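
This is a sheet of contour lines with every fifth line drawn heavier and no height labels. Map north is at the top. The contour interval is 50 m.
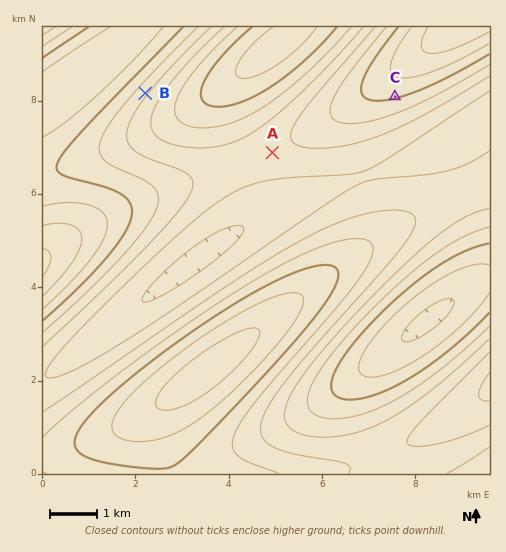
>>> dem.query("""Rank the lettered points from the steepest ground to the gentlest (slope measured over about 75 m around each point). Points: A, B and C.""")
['B', 'C', 'A']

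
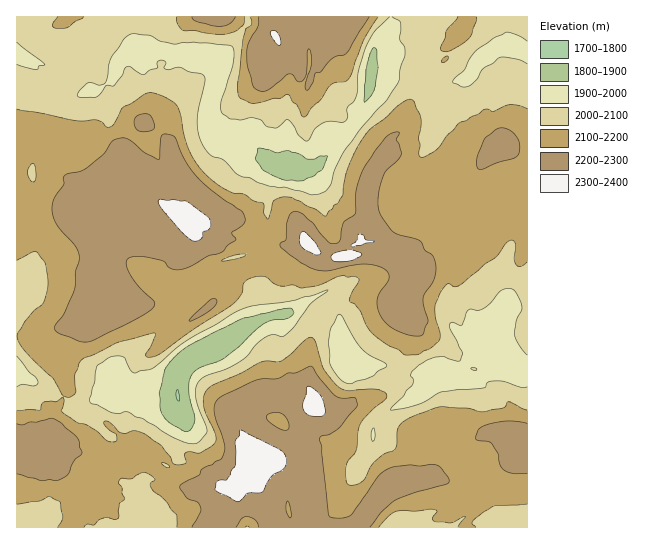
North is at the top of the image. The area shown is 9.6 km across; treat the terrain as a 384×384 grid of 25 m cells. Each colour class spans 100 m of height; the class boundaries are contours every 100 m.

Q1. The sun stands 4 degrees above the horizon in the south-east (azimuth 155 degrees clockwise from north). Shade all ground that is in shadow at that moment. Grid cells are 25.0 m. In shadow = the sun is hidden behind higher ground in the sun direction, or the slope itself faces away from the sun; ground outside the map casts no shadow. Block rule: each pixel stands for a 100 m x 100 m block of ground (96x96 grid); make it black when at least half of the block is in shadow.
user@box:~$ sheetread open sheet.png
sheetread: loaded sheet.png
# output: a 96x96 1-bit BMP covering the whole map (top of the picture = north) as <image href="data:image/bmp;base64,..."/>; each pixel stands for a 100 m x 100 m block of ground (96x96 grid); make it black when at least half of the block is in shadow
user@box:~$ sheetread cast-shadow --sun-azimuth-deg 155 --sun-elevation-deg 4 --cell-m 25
<image width="96" height="96" href="data:image/bmp;base64,Qk2+BAAAAAAAAD4AAAAoAAAAYAAAAGAAAAABAAEAAAAAAIAEAAATCwAAEwsAAAIAAAAAAAAA////AAAAAAABwAAD4AQ8HIAANAABwAAH8AA4P8AAGAAB4AAH8AA4PwAHCAAB4AAE8AAwP4ADgAABwAAB8AAwP8AAAAABwAABwAAQP8AAAAAAAAABAAAAP+AAAAAAACABDoAAP/AAAAAAACBzz4AAP/gAAAAAAMD//4ABD/wDgAAAAMB//+ABD///gADgAAQ//8ABj///AADgAAz//8AAH//+ADPwABif/8BAH//+ADPg4AAf///EH//8ACOAgPB////eD//4AAIAAfz////8D//4AAAAc//////4B//wBgD4///////4A//hh4H////////wA//h5//////////wAf/5///////////gAP////////////8AAD////////////gGDh////7///////AHHx////7/n/////APv///////E/////gP////////A/////////////7+A/////////////78A/////////////z4A/////////////zwAf////////////jgAH+///////8H//jAAAH//////+AB//CAAAH3/////8AB//CAAAHz/////wAB/+DAAADx/////wAB/+bhAABx/////gAB/4bjwAABP///vAAB/w/zwAABn///nEAB/w//4AAB5///CAAD/g//8AAB8f//ABgB/B//+AAR+P//wBgB+B7//AHR/H//4xgAABz//gOB+D/487wAABz//ANg8D/wB/8AAAD/+Abg4B8AB/8AAAD/+AbA4A4AB/4AAAD/+AwAHAAAAHwAAAD/+AgAD8AAAHAAAAB/+AAAA/AAAAAEAAR/+AAAAPwAP4AMAAY/8AAAAAQAP4AMAAYf4AAAAABnfwH4AA4PwAAAAIP/f//wAAQMAAAAAAf+///wAAAYAAAAAA///8fgAAAYAAAAMAf//4/gAAAZAAACeAf//4/AAAALAAAH8Of//5/AAAALAAAf4c///5+AAAAbgAA/x////48AAAAf8AA/z////44AAAA//EB/n////4wAAAA//IB/P////4wAAAA//gB+f////8AAAAA//wB8/////8GAAAA//wB4/////+A4AAA//wDx//////A8AgA//4Hx//////4eBwA//8Px//////gfBwA//+fz//////4fhwA////7//////8fx4gf//////////4f7/wH//////////8f//gP//5///////8f//j////7//////4P//D////z//////8f//H////j///9//+////////v9/P4///f////////Z+Hwf/////7/////x+AAf/////z/////z+AAP/+f//z////+D+gCH/+f//j////+z+wCD/+P//j/////7/wDA/+H//H/////3/gDAf/D////////n/ADgf/D////////H/ADAP/j//7////+P/ADAH/j//7P///8H/ADAH/n+/yH///gD/gAAH/nwfgH///AA/yAAD/n4HgB8/wAAP2AAh/v4AAAA+AAAP+AAwfH8AADg2ACAH8cAYfH/AA="/>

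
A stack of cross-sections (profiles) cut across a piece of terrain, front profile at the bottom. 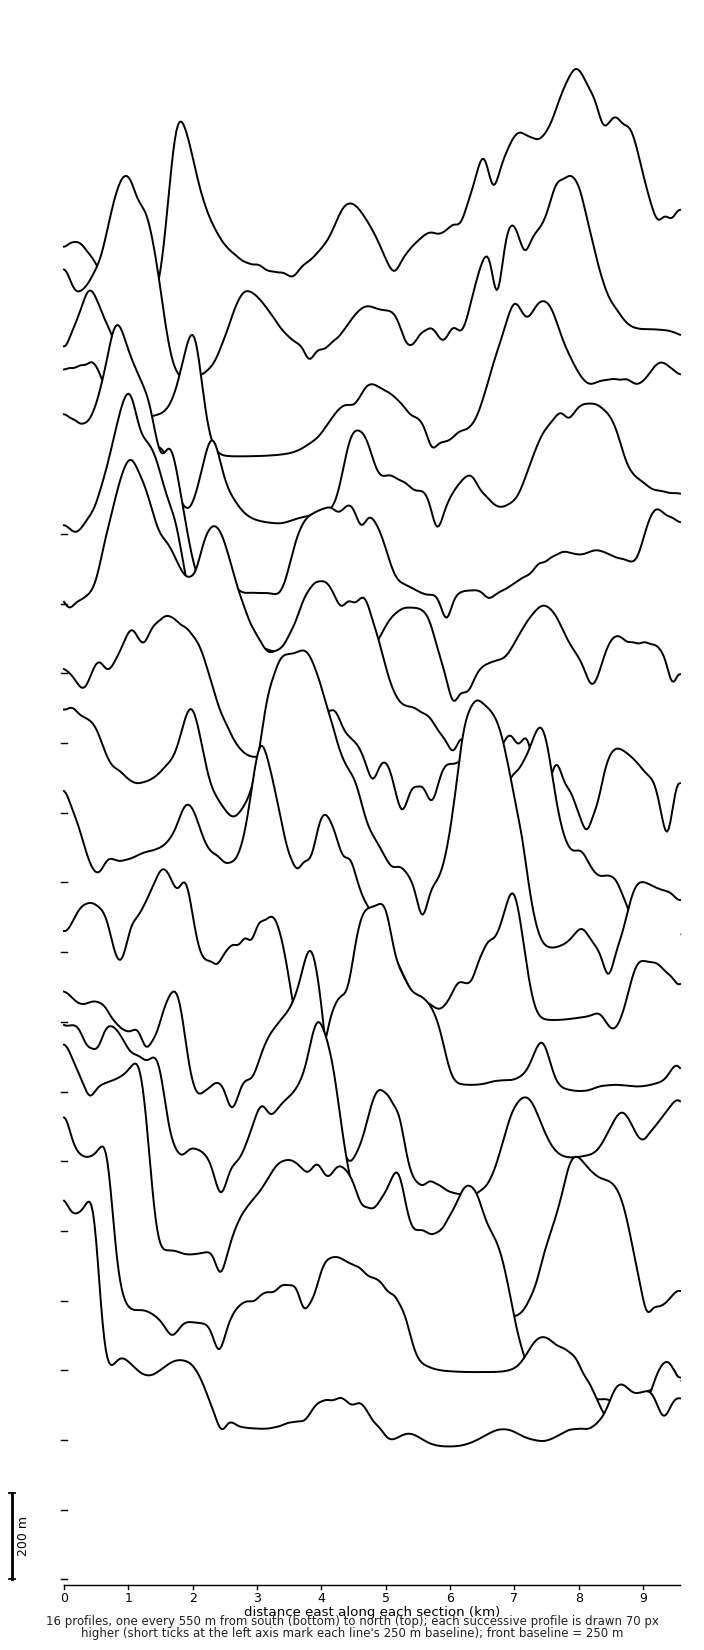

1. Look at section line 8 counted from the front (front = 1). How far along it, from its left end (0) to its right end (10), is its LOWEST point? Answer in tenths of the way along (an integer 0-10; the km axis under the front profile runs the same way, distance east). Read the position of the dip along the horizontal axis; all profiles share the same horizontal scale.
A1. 9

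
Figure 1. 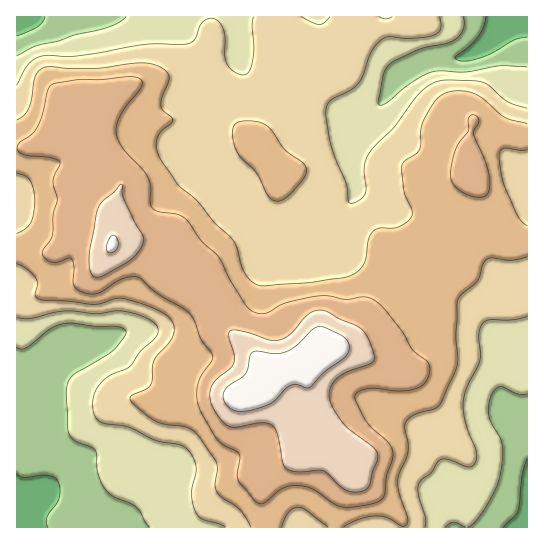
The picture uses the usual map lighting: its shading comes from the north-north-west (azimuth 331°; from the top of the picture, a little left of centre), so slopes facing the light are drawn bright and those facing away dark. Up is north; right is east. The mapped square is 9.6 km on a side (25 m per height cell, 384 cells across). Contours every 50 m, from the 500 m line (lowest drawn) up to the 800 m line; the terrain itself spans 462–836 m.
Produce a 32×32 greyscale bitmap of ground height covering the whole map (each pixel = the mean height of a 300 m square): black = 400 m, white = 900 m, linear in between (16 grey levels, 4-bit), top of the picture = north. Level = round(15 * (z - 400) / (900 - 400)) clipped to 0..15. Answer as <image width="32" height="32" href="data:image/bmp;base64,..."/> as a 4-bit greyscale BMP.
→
<image width="32" height="32" href="data:image/bmp;base64,Qk12AgAAAAAAAHYAAAAoAAAAIAAAACAAAAABAAQAAAAAAAACAAATCwAAEwsAABAAAAAAAAAAAAAAABEREQAiIiIAMzMzAERERABVVVUAZmZmAHd3dwCIiIgAmZmZAKqqqgC7u7sAzMzMAN3d3QDu7u4A////ACMzRERVZmeIh3iHd3ZVVDMjM0RFVWZ3iYiJmZh2VVRDMzNEVVVmeJqZmquodmVVQzMzRVVVZnmaqqu7qHZmZUMzREVVVmeJmau7u7l2ZmVDM0RVVmZnmpq7u7upd3dlRDNFVmZ4iKu6u7uqmHd3ZURERWd3iIm8zMu7qYiId1VEREVnd4iJvNzMy5mZmYdlRUREVmd4iavN3MuqqqmHZVVEREVWeJmazM3dy6qZmGZVVEREVWeJm7u83cuqmYhmVVVERFVniaqqq8y6qZiIZmVmZmZmeJqqmZqqqpmIiHZmeIiYiJmqqZiJmZmZiIh3d3iJqpmaqqmHd3iIiIiIh3eImau6maqYdmZmd4iIiId3iZmsy6qpmHZmZmeIiIiIiIiZrMuqmYd2ZmZniIiIiIh4mau6mZh3Z3ZmZnd4iIiHeJmqupiHdmd3ZmZniIiZh3iaqqqYd3d4iHZmZ4iJqYaImZqph3d3eIh2ZneIial2mZmZmYd3d4iHdmZneImYd5mqmZiHd3eId2ZlZniJmIiJqqmYiHd3d3dmZVZniZmHeaqqmYd3d3d3ZmVVZ4iIZniaqqmHd3Zmd2ZmVFZ3dlVoiIiIh3dmZnd3dlREVVVVVmZmd3d2ZmZ3d3ZlRDMzRDRFVVZmZmZmd2Z3ZmZUMjMzRERVVWZmZ3Zmd2Z3ZUMi"/>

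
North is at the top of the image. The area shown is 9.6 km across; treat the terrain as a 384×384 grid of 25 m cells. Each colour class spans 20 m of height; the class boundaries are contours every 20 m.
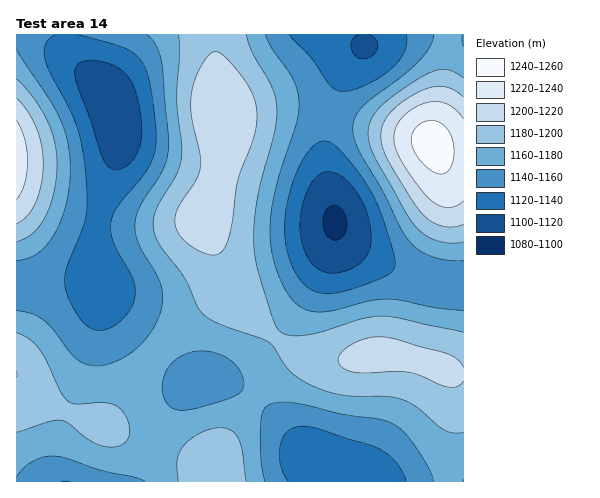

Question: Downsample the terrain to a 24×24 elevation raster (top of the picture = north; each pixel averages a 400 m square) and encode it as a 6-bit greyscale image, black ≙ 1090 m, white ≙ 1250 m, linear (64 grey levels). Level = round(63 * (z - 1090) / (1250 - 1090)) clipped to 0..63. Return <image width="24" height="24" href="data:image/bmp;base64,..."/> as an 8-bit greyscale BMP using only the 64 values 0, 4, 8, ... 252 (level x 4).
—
<image width="24" height="24" href="data:image/bmp;base64,Qk12BgAAAAAAADYEAAAoAAAAGAAAABgAAAABAAgAAAAAAEACAAATCwAAEwsAAAABAAAAAAAAAAAAAAEBAQACAgIAAwMDAAQEBAAFBQUABgYGAAcHBwAICAgACQkJAAoKCgALCwsADAwMAA0NDQAODg4ADw8PABAQEAAREREAEhISABMTEwAUFBQAFRUVABYWFgAXFxcAGBgYABkZGQAaGhoAGxsbABwcHAAdHR0AHh4eAB8fHwAgICAAISEhACIiIgAjIyMAJCQkACUlJQAmJiYAJycnACgoKAApKSkAKioqACsrKwAsLCwALS0tAC4uLgAvLy8AMDAwADExMQAyMjIAMzMzADQ0NAA1NTUANjY2ADc3NwA4ODgAOTk5ADo6OgA7OzsAPDw8AD09PQA+Pj4APz8/AEBAQABBQUEAQkJCAENDQwBEREQARUVFAEZGRgBHR0cASEhIAElJSQBKSkoAS0tLAExMTABNTU0ATk5OAE9PTwBQUFAAUVFRAFJSUgBTU1MAVFRUAFVVVQBWVlYAV1dXAFhYWABZWVkAWlpaAFtbWwBcXFwAXV1dAF5eXgBfX18AYGBgAGFhYQBiYmIAY2NjAGRkZABlZWUAZmZmAGdnZwBoaGgAaWlpAGpqagBra2sAbGxsAG1tbQBubm4Ab29vAHBwcABxcXEAcnJyAHNzcwB0dHQAdXV1AHZ2dgB3d3cAeHh4AHl5eQB6enoAe3t7AHx8fAB9fX0Afn5+AH9/fwCAgIAAgYGBAIKCggCDg4MAhISEAIWFhQCGhoYAh4eHAIiIiACJiYkAioqKAIuLiwCMjIwAjY2NAI6OjgCPj48AkJCQAJGRkQCSkpIAk5OTAJSUlACVlZUAlpaWAJeXlwCYmJgAmZmZAJqamgCbm5sAnJycAJ2dnQCenp4An5+fAKCgoAChoaEAoqKiAKOjowCkpKQApaWlAKampgCnp6cAqKioAKmpqQCqqqoAq6urAKysrACtra0Arq6uAK+vrwCwsLAAsbGxALKysgCzs7MAtLS0ALW1tQC2trYAt7e3ALi4uAC5ubkAurq6ALu7uwC8vLwAvb29AL6+vgC/v78AwMDAAMHBwQDCwsIAw8PDAMTExADFxcUAxsbGAMfHxwDIyMgAycnJAMrKygDLy8sAzMzMAM3NzQDOzs4Az8/PANDQ0ADR0dEA0tLSANPT0wDU1NQA1dXVANbW1gDX19cA2NjYANnZ2QDa2toA29vbANzc3ADd3d0A3t7eAN/f3wDg4OAA4eHhAOLi4gDj4+MA5OTkAOXl5QDm5uYA5+fnAOjo6ADp6ekA6urqAOvr6wDs7OwA7e3tAO7u7gDv7+8A8PDwAPHx8QDy8vIA8/PzAPT09AD19fUA9vb2APf39wD4+PgA+fn5APr6+gD7+/sA/Pz8AP39/QD+/v4A////AGxgXGBocHR8jJyooIhkTDw4ODQ8TGBwdHhwdHyEiISEjJiknIRgSDw8QERMWGx8gIiEhIyUkIiAhIyUkIBkTERIUFhcaHiEjJiQkJCUkIh8dHh8gHhoYFxkbHBweISUmKSYkIyMiIB0aGRocHB0dHiAiIyMkJigqKiYiHx8fHx0aGBgaHR8hJCcpKSkpKiwsKSQfGxocHR0cGhocHyEkJiksLS0tLCwsJSEbFxYYGx0eHh4gIiMkJScpLCwsKikoHxwYFBMUGBsfISMkJSQiICAjJSYmJCIhGhgVEhARFRofIyYoJyMeGhkaHB4eHBsaFxYUEQ8RFRogJCgpJyEaFBERFBYXFxcXGRgVERASFx0jJyopJh8XDwsLDREUFxkaHxsWExIUGiEnKywqJR0UCwYGCQ8WHB8hJyAZFBMWHCQqLi4rJR0TCgQECBAaIygqLSUcFRIVGyMqLi8sJh0TCgUEChQfKjAxMSkfFhERFx8nLC4sJx8VDAcIDhkmMDY2NCogFg8NERkiKi0tKCEYEAwNFSEtNjs5NCsgFQ0JDRUgKS4uKyQbFBETHCczOz07MikeEwoHChQgKjAxLSYeFxUXHys1PD46LiQaEAgGChUhLDIyLicfGRYYHigxODo2KB4VDAcHDBYiLDIxLSYfGhYVGR8oLzIvIRgQCwgJDhciKy8uKiQeGBQREhYdJCgnGxUPDAwOEhkhKSwrJiAaFhIODQ8UGyAgGRQRERIVGBwiKCspIxwWEg8NCwwRGBwdA=="/>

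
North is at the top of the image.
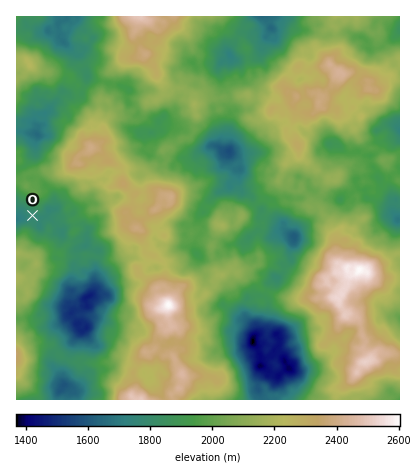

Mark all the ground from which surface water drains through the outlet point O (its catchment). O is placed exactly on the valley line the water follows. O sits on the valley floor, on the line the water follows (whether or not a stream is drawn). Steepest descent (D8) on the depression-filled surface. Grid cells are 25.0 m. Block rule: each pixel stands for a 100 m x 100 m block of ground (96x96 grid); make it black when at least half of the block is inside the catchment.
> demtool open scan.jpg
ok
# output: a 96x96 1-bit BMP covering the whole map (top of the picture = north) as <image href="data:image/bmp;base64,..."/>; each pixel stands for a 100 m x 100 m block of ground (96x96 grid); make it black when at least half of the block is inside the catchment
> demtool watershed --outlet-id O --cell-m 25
<image width="96" height="96" href="data:image/bmp;base64,Qk2+BAAAAAAAAD4AAAAoAAAAYAAAAGAAAAABAAEAAAAAAIAEAAATCwAAEwsAAAIAAAAAAAAA////AAAAAAAAAAAAAAAAAAAAAAAAAAAAAAAAAAAAAAAAAAAAAAAAAAAAAAAAAAAAAAAAAAAAAAAAAAAAAAAAAAAAAAAAAAAAAAAAAAAAAAAAAAAAAAAAAAAAAAAAAAAAAAAAAAAAAAAAAAAAAAAAAAAAAAAAAAAAAAAAAAAAAAAAAAAAAAAAAAAAAAAAAAAAAAAAAAAAAAAAAAAAAAAAAAAAAAAAAAAAAAAAAAAAAAAAAAAAAAAAAAAAAAAAAAAAAAAAAAAAAAAAAAAAAAAAAAAAAAAAAAAAAAAAAAAAAAAAAAAAAAAAAAAAAAAAAAAAAAAAAAAAAAAAAAAAAAAAAAAAAAAAAAAAAAAAAAAAAAAAAAAAAAAAAAAAAAAAAAAAAAAAAAAAAAAAAAAAAAAAAAAAAAAAAAAAAAAAAAAAAAAAAAAAAAAAAAAAAAAAAAAAAAAAAAAAAAAAAAAAAAAAAAAAAAAAAAAAAAAAAAAAAAAAAAAAAAAAAAAAAAAAAAAAAAAAAAAAAAAAAAAAAAAAAAAAAAAAAAAAAAAAAAAAAAAAAAAAAAAAAAAAAAAAAAAAAAAAAAAAAAB+AAAAAAAAAAAAAAB/8AAAAAAAAAAAAAA/+AAAAAAAAAAAAAA/+AAAAAAAAAAAAAA//AAAAAAAAAAAAAA//AAAAAAAAAAAAAAf/gAAAAAAAAAAAAAf/gAAAAAAAAAAAAAP/gAAAAAAAAAAAAAP/gAAAAAAAAAAAAAP/wAAAAAAAAAAAAAP//hwAAAAAAAAAAAH///4AAAAAAAAAAAH///4AAAAAAAAAAAH///4AAAAAAAAAAAH///4AAAAAAAAAAAP///wAAAAAAAAAAAf///gAAAAAAAAAAA////gAAAAAAAAAAA////gAAAAAAAAAAAf///gAAAAAAAAAAAAD//AAAAAAAAAAAAAA//AAAAAAAAAAAAAAf8AAAAAAAAAAAAAAfwAAAAAAAAAAAAAAPwAAAAAAAAAAAAAADgAAAAAAAAAAAAAAAAAAAAAAAAAAAAAAAAAAAAAAAAAAAAAAAAAAAAAAAAAAAAAAAAAAAAAAAAAAAAAAAAAAAAAAAAAAAAAAAAAAAAAAAAAAAAAAAAAAAAAAAAAAAAAAAAAAAAAAAAAAAAAAAAAAAAAAAAAAAAAAAAAAAAAAAAAAAAAAAAAAAAAAAAAAAAAAAAAAAAAAAAAAAAAAAAAAAAAAAAAAAAAAAAAAAAAAAAAAAAAAAAAAAAAAAAAAAAAAAAAAAAAAAAAAAAAAAAAAAAAAAAAAAAAAAAAAAAAAAAAAAAAAAAAAAAAAAAAAAAAAAAAAAAAAAAAAAAAAAAAAAAAAAAAAAAAAAAAAAAAAAAAAAAAAAAAAAAAAAAAAAAAAAAAAAAAAAAAAAAAAAAAAAAAAAAAAAAAAAAAAAAAAAAAAAAAAAAAAAAAAAAAAAAAAAAAAAAAAAAAAAAAAAAAAAAAAAAAAAAAAAAAAAAAAAAAAAAAAAAAAAAAAAAAAAAAAAAAAAAAAAAAAAAAAAAAAAAAAAAAAAA="/>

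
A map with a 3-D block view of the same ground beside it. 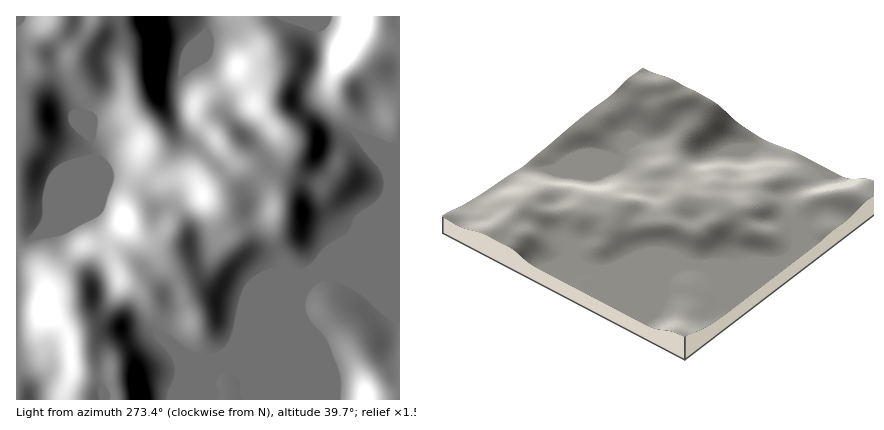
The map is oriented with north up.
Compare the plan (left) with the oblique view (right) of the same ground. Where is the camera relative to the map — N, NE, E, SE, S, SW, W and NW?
SE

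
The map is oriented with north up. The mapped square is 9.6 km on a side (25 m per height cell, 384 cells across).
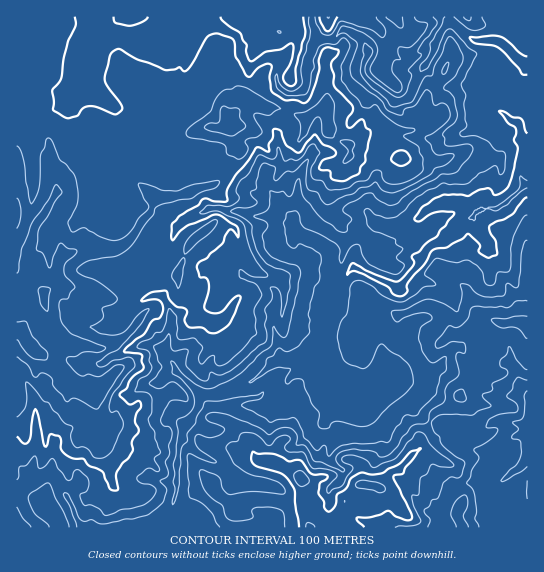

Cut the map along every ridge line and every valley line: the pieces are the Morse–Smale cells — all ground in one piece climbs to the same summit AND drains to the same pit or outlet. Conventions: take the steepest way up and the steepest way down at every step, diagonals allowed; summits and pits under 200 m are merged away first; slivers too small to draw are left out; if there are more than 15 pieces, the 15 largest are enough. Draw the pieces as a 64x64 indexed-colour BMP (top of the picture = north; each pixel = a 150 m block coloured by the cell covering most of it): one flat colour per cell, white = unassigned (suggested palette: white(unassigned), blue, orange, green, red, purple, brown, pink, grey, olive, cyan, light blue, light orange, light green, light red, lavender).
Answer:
<image width="64" height="64" href="data:image/bmp;base64,Qk12CAAAAAAAAHYAAAAoAAAAQAAAAEAAAAABAAQAAAAAAAAIAAATCwAAEwsAABAAAAAAAAAA////ALR3HwAOf/8ALKAsACgn1gC9Z5QAS1aMAMJ34wB/f38AIr28AM++FwDox64AeLv/AIrfmACWmP8A1bDFABEREREREREREiIiIiIiIiIiIiIiIiIiIiMzMzMzMzNVERERERERERERIiIiIiIiIiIiIiIiIiIiIzMzMzMzM1URERERERERERESIiIiIiIiIiIiIiIiIiIzMzMzMzMzNREREREREREREREiIiIiIiIiIiIiIiIiIzMzMzMzMzMzERERERERERERESIiIiIiIiIiIiIiIiIzMzMzMzMzMzMRERERERERERERIiIiIiIiIiIiIiIiIjMzMzMzMzMzMxEREREREREREREiIiIiIiIiIiIiIiIiIzMzMzMzMzMzERERERERERERESIiIiIiIiIiIiIiIiIiMzMzMzMzMzMRERERERERERERIiIiIiIiIiIiIiIiIiIjMzMzMzMzMxEREREREREREREiIiIiIiIiIiIiIiIiIiIzMzMzMzMzERERERERERERESIiIiIiIiIiIiIiIiIiIiMzMzMzMzMREREREREREREREiIiIiIiIiIiIiIiIiIiIzMzMzMzMxERERERERERERESIiIiIiIiIiIiIiIiIiIjMzMzMzMzEREREREREREREREiIiIiIiIiIiIiIiIiIiIzMzMzMzMRERERERERERERESIiIiIiIiIiIiIiIiIiIiMzMzMzMxEREREREREREREREiIiIhESIiIiIiIiIiIiIjMzMzMzERERERERERERERESIiIhEREiIiIiIRIiIiIiIzMzMzMREREREREREREREREREiERESIiIiIRERIiIiIiMzMzMxERERERERERERERERERERERIiIREREREiIiIiIiMzMzERERERERERERERERERERERESIhERERESIiIiIiIjMzMRERERERERERERERERERERERERERERERIiIiIiIiMzMxERERERERERERERERERERERERERERERESIiIiIiIzMzEREREREREREREREREREREREREREREREREiIiIiIjMzMRERERERERERERERERERERERERERERERESIiIiIiMzMxERERERERERERERERERERERERERERERERIiIiIiMzMzEREREREREREREREREREREREREREREREREiIiIiIjMzIRERERERERERERERERERERERERERERERESIiIiIiIiIhERERERERERERERERERERERERERERERERIiIiIiIiIiERERERERERERERERERERERERERERERERIiIiIiIiIiIREREREREREREREREREREREREREREREREiIiIiIiIiIhERERERERERERERERERERERERERERERESIiIiIiIiIiEREREREREREREREREREREREREREREREREiIiIiIiIiIRERERERERERERERERERERERERERERERERIiIiIiIiIhERERERERERERERERERERERERERERERERESIiIiIiIiERERERERERERERERERERERERERERERERERIiIiIiIiIRERERERERERERERERERERERERERERERERESIiIiIiIhERERERERERERERERERERERERERERERERERESIiIiIiEREREREREREREREREREREREREREREREREREREiIiIiIRERERERERERERERERERERERERERERERERERERIiIiIhERERERERERERERERERERERERERERERERERERERIiIiEREREREREREREREREREREREREREREREREREREREREiIRERERERERERERERERERERERERERERERERERERERERIhERERERERERERERERERERERERERERERERERERERERESEREREREREREREREREREREREREREREREREREREREREREREREREREREREREREREREREREREREREREREREREREREREREREREREREREREREREREREREREREREREREREREREREREREREREREREREREREREREREREREREREREREREREREREREREREREREREREREREREREREREREREREREREREREREREREREREREREREREREREREREREREREREREREREREREREREREREREREREREREREREREREREREREREREREREREREREREREREREREREREREREREREREREREREREREREREREREREREREREREREREREREREREREREREREREREREREREREREREREREREREREREREREREREREREREREREREREREREREREREREREREREREREREREREREREREREREREREREREREREREREREREREREREREREREREREREREREREREREREREREREREREREREREREREREREREREREREREREREREREREREREREREREREREREREREREREREREREREREREREREREREREREREREREREREREREREREREREREURBEREREREREREREREREREREREREREREREREREREREUREQRERERERERERERERERERERERERERERERERERERRERERBERERERERERERERERERERERERERERERERERERFEREREEREREREREREREREREREREREREREREREREUQRFERERERBEREREREREREREREREREREREREREREREUREREREREREERERERERERERERERERERERERERERERERRERERERERERBERERER"/>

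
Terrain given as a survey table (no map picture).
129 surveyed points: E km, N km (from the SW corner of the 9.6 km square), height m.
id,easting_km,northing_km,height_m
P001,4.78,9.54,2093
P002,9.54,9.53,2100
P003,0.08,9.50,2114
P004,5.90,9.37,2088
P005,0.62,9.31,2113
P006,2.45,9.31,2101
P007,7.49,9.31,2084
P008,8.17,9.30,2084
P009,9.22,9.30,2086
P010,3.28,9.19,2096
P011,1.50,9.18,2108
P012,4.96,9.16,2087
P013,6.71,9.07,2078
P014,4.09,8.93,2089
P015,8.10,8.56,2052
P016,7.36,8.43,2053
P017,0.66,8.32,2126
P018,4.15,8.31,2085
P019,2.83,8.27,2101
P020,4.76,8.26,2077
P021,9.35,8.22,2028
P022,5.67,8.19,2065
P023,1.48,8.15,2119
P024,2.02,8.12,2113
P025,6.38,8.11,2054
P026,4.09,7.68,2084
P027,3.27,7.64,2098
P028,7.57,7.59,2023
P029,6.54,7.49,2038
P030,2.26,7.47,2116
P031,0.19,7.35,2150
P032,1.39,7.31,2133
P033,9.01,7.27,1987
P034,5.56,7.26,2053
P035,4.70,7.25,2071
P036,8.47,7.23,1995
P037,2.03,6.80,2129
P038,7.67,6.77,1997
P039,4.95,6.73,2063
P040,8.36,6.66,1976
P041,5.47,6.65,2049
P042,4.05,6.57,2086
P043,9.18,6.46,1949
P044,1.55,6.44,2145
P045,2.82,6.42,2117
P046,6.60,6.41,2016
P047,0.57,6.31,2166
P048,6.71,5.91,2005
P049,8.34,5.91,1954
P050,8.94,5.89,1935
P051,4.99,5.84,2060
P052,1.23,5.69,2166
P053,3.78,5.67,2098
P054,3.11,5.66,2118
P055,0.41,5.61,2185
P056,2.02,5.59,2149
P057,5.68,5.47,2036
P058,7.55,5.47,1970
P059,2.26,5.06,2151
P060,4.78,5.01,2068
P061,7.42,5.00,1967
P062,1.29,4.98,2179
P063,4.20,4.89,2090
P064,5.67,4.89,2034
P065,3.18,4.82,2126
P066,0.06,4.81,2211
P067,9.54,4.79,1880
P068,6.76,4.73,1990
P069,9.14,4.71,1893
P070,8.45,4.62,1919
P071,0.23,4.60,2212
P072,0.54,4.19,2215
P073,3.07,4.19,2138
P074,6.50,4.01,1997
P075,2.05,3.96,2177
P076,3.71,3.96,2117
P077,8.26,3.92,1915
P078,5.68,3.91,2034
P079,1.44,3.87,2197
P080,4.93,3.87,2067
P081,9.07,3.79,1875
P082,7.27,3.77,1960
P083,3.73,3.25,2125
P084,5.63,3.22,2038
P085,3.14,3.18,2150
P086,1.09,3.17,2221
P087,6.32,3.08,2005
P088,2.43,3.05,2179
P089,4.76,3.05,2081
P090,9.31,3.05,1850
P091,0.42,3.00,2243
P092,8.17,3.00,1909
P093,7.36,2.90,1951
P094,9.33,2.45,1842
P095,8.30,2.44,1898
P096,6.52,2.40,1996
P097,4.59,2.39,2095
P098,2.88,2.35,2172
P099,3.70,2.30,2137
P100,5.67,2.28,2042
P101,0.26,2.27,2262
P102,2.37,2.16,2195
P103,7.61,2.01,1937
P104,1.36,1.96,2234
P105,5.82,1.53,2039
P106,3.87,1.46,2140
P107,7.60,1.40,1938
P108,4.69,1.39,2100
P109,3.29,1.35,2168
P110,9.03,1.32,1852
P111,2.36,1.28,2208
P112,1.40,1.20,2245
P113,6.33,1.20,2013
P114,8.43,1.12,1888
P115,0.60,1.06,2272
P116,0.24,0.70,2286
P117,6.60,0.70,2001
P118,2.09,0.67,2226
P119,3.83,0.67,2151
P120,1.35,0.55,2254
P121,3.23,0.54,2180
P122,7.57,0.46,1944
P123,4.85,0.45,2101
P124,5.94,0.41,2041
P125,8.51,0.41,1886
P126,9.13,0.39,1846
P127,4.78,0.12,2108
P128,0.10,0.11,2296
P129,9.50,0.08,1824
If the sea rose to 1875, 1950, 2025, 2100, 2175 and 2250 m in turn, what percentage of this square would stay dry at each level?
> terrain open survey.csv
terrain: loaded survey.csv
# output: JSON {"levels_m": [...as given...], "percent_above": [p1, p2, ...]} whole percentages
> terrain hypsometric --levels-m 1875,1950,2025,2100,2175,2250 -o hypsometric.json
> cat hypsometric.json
{"levels_m": [1875, 1950, 2025, 2100, 2175, 2250], "percent_above": [96, 86, 71, 40, 16, 3]}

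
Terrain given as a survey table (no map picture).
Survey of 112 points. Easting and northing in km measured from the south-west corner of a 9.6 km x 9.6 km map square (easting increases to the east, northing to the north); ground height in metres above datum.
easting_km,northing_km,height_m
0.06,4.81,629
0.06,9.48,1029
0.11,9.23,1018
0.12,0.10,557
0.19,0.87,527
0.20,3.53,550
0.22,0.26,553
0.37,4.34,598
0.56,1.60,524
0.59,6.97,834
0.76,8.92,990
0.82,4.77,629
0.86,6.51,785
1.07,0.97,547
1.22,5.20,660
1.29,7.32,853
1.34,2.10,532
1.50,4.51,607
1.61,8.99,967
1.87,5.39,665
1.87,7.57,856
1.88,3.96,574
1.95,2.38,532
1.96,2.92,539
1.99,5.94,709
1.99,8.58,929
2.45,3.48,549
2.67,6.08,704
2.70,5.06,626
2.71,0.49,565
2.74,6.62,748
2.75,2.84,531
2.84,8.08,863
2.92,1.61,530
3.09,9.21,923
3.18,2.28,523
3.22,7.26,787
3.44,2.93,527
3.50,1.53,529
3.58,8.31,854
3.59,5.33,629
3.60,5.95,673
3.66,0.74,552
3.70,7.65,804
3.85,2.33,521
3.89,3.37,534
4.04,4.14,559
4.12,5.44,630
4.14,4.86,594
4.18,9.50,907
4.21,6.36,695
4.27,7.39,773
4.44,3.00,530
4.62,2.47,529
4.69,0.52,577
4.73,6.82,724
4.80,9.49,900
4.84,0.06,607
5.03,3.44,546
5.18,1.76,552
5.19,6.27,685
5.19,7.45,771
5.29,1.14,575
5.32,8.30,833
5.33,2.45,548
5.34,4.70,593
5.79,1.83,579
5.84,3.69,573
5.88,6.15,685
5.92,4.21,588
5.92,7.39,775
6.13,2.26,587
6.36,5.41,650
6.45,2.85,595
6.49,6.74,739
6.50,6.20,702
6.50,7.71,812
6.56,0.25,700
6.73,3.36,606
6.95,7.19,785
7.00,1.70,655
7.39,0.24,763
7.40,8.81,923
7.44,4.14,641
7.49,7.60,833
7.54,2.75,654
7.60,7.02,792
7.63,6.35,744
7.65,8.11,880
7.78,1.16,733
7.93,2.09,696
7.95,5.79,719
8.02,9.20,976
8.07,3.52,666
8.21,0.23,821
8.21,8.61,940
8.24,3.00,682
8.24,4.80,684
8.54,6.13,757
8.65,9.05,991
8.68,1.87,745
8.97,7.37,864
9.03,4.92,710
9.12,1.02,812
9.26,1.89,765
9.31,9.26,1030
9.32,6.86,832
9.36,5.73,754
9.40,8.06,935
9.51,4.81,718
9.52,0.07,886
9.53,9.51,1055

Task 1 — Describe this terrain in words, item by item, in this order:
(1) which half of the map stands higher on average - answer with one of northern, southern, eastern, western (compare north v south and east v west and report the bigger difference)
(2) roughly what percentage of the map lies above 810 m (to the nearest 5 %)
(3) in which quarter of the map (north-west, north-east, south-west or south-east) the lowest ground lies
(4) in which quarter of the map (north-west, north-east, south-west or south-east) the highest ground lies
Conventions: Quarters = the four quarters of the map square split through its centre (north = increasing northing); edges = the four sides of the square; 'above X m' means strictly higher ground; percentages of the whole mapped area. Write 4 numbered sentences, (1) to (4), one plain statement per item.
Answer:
(1) The northern half stands higher on average than the southern half.
(2) About 25 % of the map lies above 810 m.
(3) The lowest ground is in the south-west quarter.
(4) The highest ground is in the north-east quarter.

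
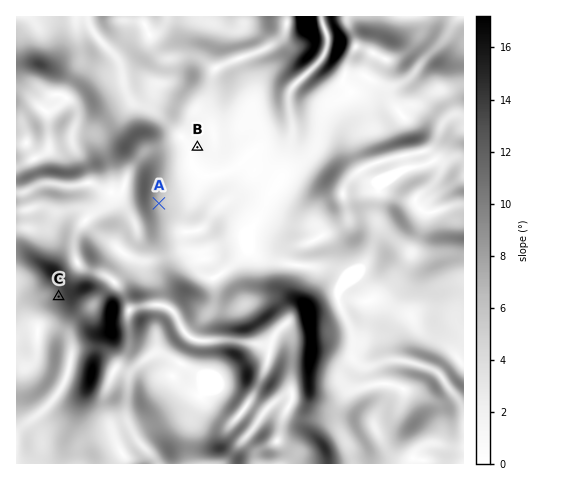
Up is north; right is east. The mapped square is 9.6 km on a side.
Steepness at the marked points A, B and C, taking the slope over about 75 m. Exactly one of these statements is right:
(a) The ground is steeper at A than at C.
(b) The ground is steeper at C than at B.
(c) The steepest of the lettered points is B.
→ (b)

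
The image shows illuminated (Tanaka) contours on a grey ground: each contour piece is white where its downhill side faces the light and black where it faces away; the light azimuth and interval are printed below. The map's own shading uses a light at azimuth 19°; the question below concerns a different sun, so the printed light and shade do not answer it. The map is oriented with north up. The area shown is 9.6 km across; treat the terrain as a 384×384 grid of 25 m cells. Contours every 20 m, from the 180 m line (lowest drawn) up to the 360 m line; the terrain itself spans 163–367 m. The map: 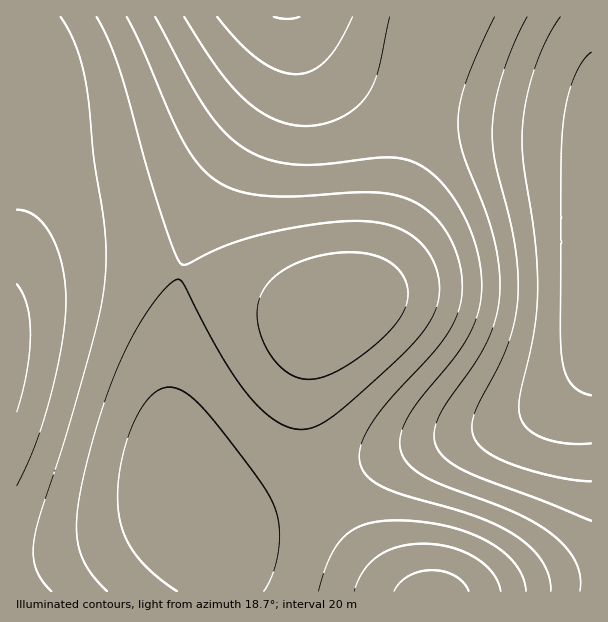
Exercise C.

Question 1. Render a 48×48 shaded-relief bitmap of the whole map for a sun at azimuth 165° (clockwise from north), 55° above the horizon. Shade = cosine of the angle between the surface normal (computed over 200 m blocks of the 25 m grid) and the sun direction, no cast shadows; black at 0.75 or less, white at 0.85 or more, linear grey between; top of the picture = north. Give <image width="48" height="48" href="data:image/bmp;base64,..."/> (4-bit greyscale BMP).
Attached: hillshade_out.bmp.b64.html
<image width="48" height="48" href="data:image/bmp;base64,Qk32BAAAAAAAAHYAAAAoAAAAMAAAADAAAAABAAQAAAAAAIAEAAATCwAAEwsAABAAAAAAAAAAAAAAABEREQAiIiIAMzMzAERERABVVVUAZmZmAHd3dwCIiIgAmZmZAKqqqgC7u7sAzMzMAN3d3QDu7u4A////AKqpmZmZmZmZmaqZmZmYiIiIiJmZqqq7u6qqqpmZmZmZqqqpmZmYiIiIiIiJmaqqq7qqqqqqmZmqqqqqqZmYiHd3d3d4iJmaqru7qqqqqqqqqqqqqpmYh3dmZmZ3eIiZmbu7u6qqqqqqqqqqqpmYh3dmZmZmd3iImcy7u7uqqqqqqqqqqqmYh3dmVVVmZneIiMzMu7u6qqqqqqqqqqqZiHdmZVVWZnd4iMzMy7u7qqqqqqu7uqqpmId2ZlVWZmd3iMzMzLu7u6qqq7u7u7qqmYh3ZmZmZmd3eNzMzMu7u7u7u7u7u7uqqZiHd3ZmZ3d3eNzMzMy7u7u7u7u7u7u7qqmYiId3d3d3iNzMzMzLu7u7u7u7vMy7u6qqmZiIiIiIiMzMzMzMu7u7u7u8zMzMzLu7qqqZmZiIiMzMzMzMy7u7u7vMzMzMzMzMy7u6qpmZiMzMzMzMzLu7u7vMzM3d3d3d3My7uqqZmMzMzMzMzMu7u7vMzM3d3d7t3d3Mu7qpmczMzMzMzMu7u7vMzM3d7u7u7u3czLuqmczMzMzMzMy7u7u8zM3d7u7u7u7d3Mu6qczMzMzMzMu7u7u7zM3d3u7u7u7t3Mu6qrzMzMzMzMu7u7u7vMzd3u7u7u7t3cy7qrvMzMzMzMu7u7u7u8zN3e7u7u7t3cy7qru8zMzMzLu7u6qqu7vMzd3u7u7t3cy7uru7vMzMzLu7uqqqqru7zM3d3d3d3czLu6u7u8zMy7u6qqqqqqqru8zM3d3dzMzLu6q7u7u7u7u6qqmZmZmqqru8zMzMzMy7u6qru7u7u7uqqpmZmZmZmqqru7vMzMu7u6qqu7u7u7qqqZmYiIiImZmqqru7u7u7u5qqu7u7u7qqmZiIiIiIiImZqqq7u7u7u5qqq7u7u6qqmZiIh3d3iIiJmaqqu7u7u5qqq7u7u6qpmYiId3d3d4iImZqqq7u7u5qqqru7uqqpmYiHd3d3d3iIiZmqqru7u5qqqru7uqqpmYiHd3d3d3eIiZmqqru7u5qqqqu7qqqpmYiHd3d3d3eIiZmqqru7u6qqqqu6qqqpmYiHd3d3d3eIiZmqqru7u6qqqqu6qqqpmYiId3d3d3iImZqqq7u7u6qqq7u6qqqpmYiIh3d3eIiJmaqqu7u7u6qru7u6qqqpmZiIiIiIiIiZmqqru7u7u6u7u7u6qqqpmZmIiIiIiJmZqqu7u7u7u7u7u7u6qqqpmZmIiIiIiZmaqru7u7u7uru7u7uqqqqpmZmYiIiImZmqq7u7zLu7u7u7u7uqqqqpmZmZiIiJmZqqu7vMzMy7u7u7u7qqqqqZmZmZmImZmZqqu7zMzMzLu7u7u6qqqqqZmZmZmZmZmZqqu7zMzMzLu7u7qqqqqqqZmZmZmZmZmaqqu8zMzMzMu7qqqqqqqqmZmZmZmZmZmZqqu8zMzMzMy6qqqqqqqpmZmZmZmYiZmZqqu8zMzdzMzKqqqqqqmZmZmZmZmIiJmZmqu7zM3d3czKqqqqmZmZmZmZmZiIiImZmqq7zM3d3dzA=="/>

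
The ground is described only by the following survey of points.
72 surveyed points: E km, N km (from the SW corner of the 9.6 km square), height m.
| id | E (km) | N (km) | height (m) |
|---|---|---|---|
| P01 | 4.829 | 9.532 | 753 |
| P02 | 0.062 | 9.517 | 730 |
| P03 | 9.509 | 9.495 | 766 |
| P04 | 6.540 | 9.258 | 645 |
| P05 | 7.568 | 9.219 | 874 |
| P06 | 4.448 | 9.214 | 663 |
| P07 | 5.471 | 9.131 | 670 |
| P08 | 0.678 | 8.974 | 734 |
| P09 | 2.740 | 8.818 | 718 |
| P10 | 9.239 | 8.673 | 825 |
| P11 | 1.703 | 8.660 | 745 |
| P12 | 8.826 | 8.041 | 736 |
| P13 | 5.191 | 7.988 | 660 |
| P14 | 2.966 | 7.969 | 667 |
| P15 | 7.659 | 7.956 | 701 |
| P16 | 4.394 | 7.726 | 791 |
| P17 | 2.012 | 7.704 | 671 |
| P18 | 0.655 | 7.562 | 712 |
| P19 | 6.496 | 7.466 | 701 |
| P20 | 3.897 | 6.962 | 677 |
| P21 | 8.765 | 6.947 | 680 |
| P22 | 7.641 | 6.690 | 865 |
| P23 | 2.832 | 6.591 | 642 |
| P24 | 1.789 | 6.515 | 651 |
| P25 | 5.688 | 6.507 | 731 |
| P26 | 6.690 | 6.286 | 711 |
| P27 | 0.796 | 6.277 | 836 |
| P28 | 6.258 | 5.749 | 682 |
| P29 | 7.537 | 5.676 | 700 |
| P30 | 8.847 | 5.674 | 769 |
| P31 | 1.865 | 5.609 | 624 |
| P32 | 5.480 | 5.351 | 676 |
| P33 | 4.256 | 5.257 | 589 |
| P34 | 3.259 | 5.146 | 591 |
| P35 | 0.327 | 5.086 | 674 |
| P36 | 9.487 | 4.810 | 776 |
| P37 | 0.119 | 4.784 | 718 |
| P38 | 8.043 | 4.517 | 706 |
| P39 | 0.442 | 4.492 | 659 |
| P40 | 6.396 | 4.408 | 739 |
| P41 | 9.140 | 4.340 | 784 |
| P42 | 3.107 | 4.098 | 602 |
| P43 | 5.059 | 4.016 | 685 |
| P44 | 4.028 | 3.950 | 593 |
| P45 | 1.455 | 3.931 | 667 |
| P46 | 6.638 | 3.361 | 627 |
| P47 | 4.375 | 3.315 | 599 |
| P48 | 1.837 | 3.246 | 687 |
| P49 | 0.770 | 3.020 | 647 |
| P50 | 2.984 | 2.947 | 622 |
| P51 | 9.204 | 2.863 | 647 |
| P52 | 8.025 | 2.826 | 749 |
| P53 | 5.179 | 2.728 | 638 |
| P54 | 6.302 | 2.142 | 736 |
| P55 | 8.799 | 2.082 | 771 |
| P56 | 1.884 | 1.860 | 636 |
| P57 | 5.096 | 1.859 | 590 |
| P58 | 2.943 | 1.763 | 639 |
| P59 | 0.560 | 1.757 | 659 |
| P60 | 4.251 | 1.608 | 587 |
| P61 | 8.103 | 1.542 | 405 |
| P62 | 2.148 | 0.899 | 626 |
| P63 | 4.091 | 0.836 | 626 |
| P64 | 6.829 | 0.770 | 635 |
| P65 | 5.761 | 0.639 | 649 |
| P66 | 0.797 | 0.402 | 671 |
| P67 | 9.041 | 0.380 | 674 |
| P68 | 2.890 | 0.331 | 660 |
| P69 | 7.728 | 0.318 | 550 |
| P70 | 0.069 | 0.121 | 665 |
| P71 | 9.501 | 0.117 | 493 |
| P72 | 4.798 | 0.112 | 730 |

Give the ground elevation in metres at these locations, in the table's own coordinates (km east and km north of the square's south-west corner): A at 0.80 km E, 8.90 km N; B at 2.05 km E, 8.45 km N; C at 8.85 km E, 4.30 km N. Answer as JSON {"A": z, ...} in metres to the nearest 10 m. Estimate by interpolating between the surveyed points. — {"A": 750, "B": 700, "C": 830}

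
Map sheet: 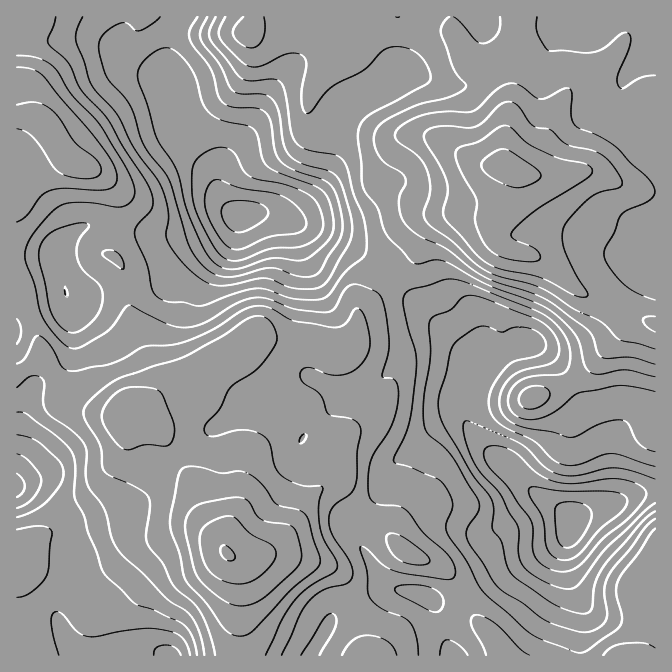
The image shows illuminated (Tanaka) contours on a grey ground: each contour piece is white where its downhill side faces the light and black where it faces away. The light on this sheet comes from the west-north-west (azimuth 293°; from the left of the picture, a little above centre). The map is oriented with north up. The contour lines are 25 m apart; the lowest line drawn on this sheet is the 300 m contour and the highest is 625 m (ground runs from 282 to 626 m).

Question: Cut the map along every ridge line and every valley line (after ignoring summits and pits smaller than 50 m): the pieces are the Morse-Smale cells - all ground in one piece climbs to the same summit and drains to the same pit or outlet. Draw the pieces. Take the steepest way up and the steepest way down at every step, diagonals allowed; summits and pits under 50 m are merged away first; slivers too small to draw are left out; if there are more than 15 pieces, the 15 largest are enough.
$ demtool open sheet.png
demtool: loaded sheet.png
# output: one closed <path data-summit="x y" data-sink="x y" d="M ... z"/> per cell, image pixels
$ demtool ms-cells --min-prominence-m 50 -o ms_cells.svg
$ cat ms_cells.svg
<path data-summit="227 554" data-sink="572 524" d="M395 278l-36 32-5 27-10 12-9 0-20-8-13-2-20 2-28-7-15 12-29 13-26 24-17 6-18 15-13 6 16 13 12 14 9 16 16 24 17 41 15 22 3 10 14 15 3 17 0 16-2 2 2 55 414 1 1-249-11-1-10 5-11 12-10 24-1 48-2 5-9 8 6-10 0-30-4-15-5-13-11-18-5-17-12-23-12-17-12-12-13-9-7 0-13 7-34 10-22-17-49-49z"/><path data-summit="505 167" data-sink="572 524" d="M655 16l-401 0-1 7-5 9 17-1 12 3 23 2 22-3 12-5 1-4 8 16 0 5-29 38 0 7 6 6 25 20 32 17 11 3 14-2 28 2 44 25 20 5 11 0 9 7-1 22-5 10-6 6-10 5-42-2-12 5-12 13-15 30-17 15 15 18 49 49 22 17 34-10 13-7 7 0 13 9 12 12 12 17 12 23 5 17 11 18 5 13 4 15 0 30-4 8 7-6 2-5 1-48 10-24 11-12 10-5 11-1z"/><path data-summit="227 554" data-sink="242 215" d="M264 213l-44 3-26 13-19 5-21 0-40-8-22-2-18 8-15 16-2 11-7-3-33 2-1 35 8 10 7 14 10 30 2 11 15 24 6 20 18 7 22 5 16 0 10-5 10 0 27-20 17-6 26-24 29-13 15-12 28 7 16-2 17 2 20 8 9 0 10-12 5-27 35-33-10-11-67-37z"/><path data-summit="505 167" data-sink="242 215" d="M252 16l-68 0-5 4-6 15-9 33 0 15 10 29 9 15 28 38 8 30 13 16 5 3 27-1 44 13 44 22 16 11 16 7 11 10 16-14 15-30 12-13 12-5 42 2 10-5 6-6 6-15 0-17-6-5-34-7-44-25-6-2-36 2-11-3-32-17-31-26 0-7 29-38 0-5-8-16-1 4-12 5-22 3-23-2-12-3-16 2 4-10z"/><path data-summit="74 163" data-sink="242 215" d="M85 38l-30 3-39-3 0 219 34-1 7 3 2-11 5-6 11-11 17-7 22 2 40 8 21 0 19-5 26-13 15-2-16-19-8-30-32-43-21-44-8-5-32-15-8-14z"/><path data-summit="227 554" data-sink="169 655" d="M132 519l-22 2-35 8-21 2-14 5-12 11-9 15-3 2 1 92 224-1 0-28-2-2 2-43-5-20-19-23-25-15-37 0z"/><path data-summit="227 554" data-sink="17 487" d="M42 356l-26 19 0 187 2 1 10-16 16-13 78-15 22 2 11 3 37 0 13 7 15 12 1-3-20-32-12-31-30-47-24-21-5 0-10 5-16 0-22-5-17-6-7-21z"/><path data-summit="227 554" data-sink="242 215" d="M182 16l-165 0-1 21 19 4 50-3 25 6 8 14 37 18 12 18-3-26 5-23z"/><path data-summit="227 554" data-sink="572 524" d="M17 294l0 80 18-11 8-8-12-38z"/>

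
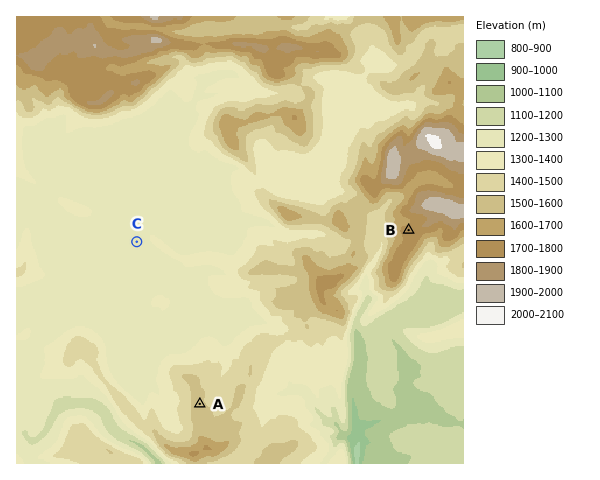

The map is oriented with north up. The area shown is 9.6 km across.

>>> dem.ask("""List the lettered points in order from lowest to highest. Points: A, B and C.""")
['C', 'A', 'B']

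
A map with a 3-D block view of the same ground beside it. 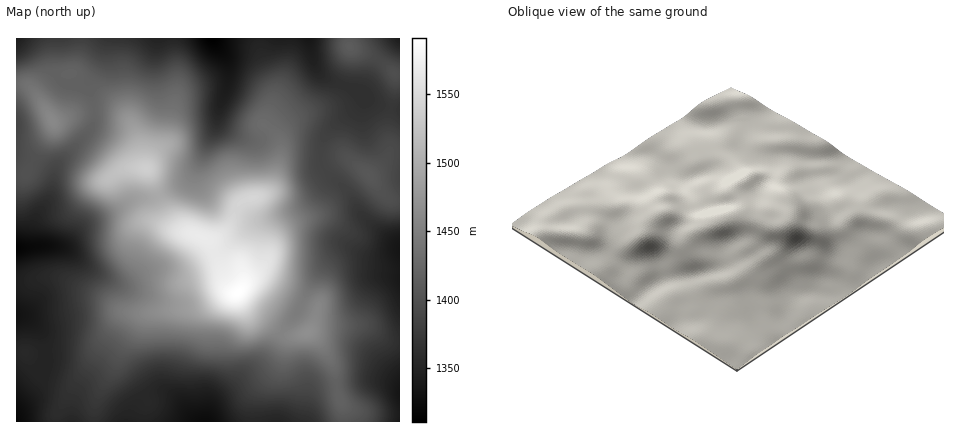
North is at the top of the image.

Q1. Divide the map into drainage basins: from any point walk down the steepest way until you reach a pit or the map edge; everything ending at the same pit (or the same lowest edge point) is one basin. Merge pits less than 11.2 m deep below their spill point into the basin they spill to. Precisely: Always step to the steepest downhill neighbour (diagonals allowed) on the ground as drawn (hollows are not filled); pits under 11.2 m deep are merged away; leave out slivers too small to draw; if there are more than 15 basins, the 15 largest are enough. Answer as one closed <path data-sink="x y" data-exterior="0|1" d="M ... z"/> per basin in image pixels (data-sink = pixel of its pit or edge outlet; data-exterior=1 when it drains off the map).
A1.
<path data-sink="212 38" data-exterior="1" d="M260 38l-178 0-7 32-3 3-18 6-10 11-4 8 12 23 38-11 22 1 14 7 7 10 9 36 8 10 16 40 12 15 28 10 8 0 11-7 8-14 4-12 5-5 22-6 26-17 26-6 24-13 12 2 20 17 14 19 14 3 0-126-4 0-20-16-26-11-1 27-7 20-12 10-30 11-12 7-8 10 0 13-7-13-9-6 8-22 2-16-13-34z"/><path data-sink="16 248" data-exterior="1" d="M24 84l-8 0 0 196 14 1 12-4 18 1 44 20 16 12 13 2-5 1-9 7-49 70-14 26 0 6 38 0 0-12 4-16 14-22 10-24 20-32 10-4 36-5 32-14 18 0 1-3-19-24-11-26-31-11-12-15-16-40-8-10-9-36-7-10-14-7-22-1-38 11-17-29z"/><path data-sink="206 422" data-exterior="1" d="M224 292l-36 15-36 5-10 4-20 32-10 24-14 22-4 16 0 12 248 0 1-14-6-18-3-22-8-16-10-14-8-6-8 3-16-1-34-24-12-17z"/><path data-sink="400 250" data-exterior="1" d="M348 159l-8 0-24 13-26 6-26 17-22 6-5 5-4 12-8 14-16 10 11 24 20 25 8-8 12-2 24 17 30 14 2 4-4 12 8-3 40 0 12 4 14 10 14 2 0-141-14-3-24-28z"/><path data-sink="16 314" data-exterior="1" d="M56 277l-14 0-12 4-14 1 0 70 28 2 46-4 14-12 20-24 9-2-13-2-16-12z"/><path data-sink="400 394" data-exterior="1" d="M360 325l-40 0-11 7 14 14 10 20 4 24 6 18 0 14 57 0 0-80-14-3-14-10z"/><path data-sink="308 38" data-exterior="1" d="M348 38l-88 0 1 16 13 34-2 16-8 22 9 6 7 13 0-13 8-10 12-7 30-11 12-10 5-10 3-16 1-18z"/><path data-sink="16 422" data-exterior="1" d="M116 322l-18 23-12 6-42 3-28-2 0 70 40 0 1-8 13-24 17-22z"/><path data-sink="16 38" data-exterior="1" d="M80 38l-64 0 0 46 12 2 12 15 2-9 12-13 18-6 3-3 5-18z"/><path data-sink="400 38" data-exterior="1" d="M400 38l-50 0-1 8 27 12 20 16 4 0z"/>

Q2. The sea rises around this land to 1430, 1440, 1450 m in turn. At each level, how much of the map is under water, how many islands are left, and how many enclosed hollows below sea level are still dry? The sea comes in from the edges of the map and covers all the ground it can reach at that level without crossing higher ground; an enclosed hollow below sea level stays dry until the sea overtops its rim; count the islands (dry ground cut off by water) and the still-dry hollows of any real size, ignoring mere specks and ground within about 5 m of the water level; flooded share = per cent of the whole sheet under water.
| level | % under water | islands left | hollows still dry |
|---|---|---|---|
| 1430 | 68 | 2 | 0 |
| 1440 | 72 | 2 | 0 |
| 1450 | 75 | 2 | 0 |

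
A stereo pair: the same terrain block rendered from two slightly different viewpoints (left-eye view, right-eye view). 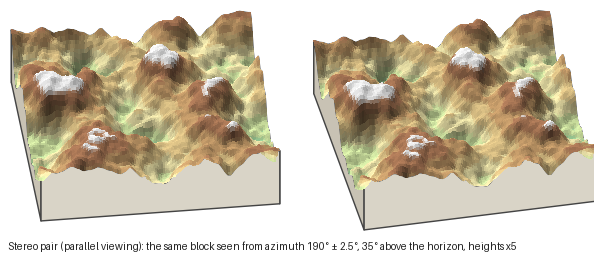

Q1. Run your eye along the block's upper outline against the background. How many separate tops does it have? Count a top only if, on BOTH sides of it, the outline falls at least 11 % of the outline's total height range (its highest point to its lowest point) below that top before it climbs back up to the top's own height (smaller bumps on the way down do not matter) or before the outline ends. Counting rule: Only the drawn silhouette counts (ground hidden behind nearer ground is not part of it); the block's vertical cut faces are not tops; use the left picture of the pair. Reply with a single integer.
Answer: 2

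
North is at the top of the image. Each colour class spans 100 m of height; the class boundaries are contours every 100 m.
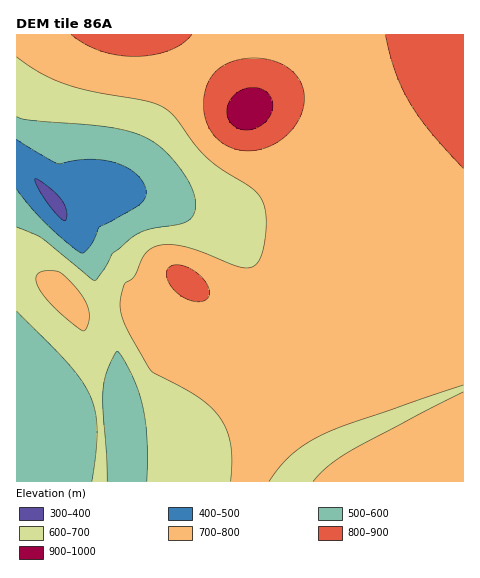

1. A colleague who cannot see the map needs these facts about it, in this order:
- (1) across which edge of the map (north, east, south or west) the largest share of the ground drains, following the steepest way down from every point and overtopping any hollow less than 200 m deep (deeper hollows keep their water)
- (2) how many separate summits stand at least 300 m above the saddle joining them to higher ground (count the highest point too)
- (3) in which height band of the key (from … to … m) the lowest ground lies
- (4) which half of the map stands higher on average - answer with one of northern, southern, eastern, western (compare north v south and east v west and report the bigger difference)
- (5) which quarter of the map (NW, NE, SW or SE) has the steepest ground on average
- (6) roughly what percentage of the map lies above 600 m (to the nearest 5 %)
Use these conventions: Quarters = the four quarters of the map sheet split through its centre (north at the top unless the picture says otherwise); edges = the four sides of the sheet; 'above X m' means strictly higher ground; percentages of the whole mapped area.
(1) Most of the ground drains across the western edge.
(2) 1 summit rises at least 300 m above its surroundings.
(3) The lowest ground lies in the 300–400 m band.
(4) Taken as a whole, the eastern half is higher than the western.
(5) Slopes are steepest in the north-west quarter.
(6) About 85 % of the map lies above 600 m.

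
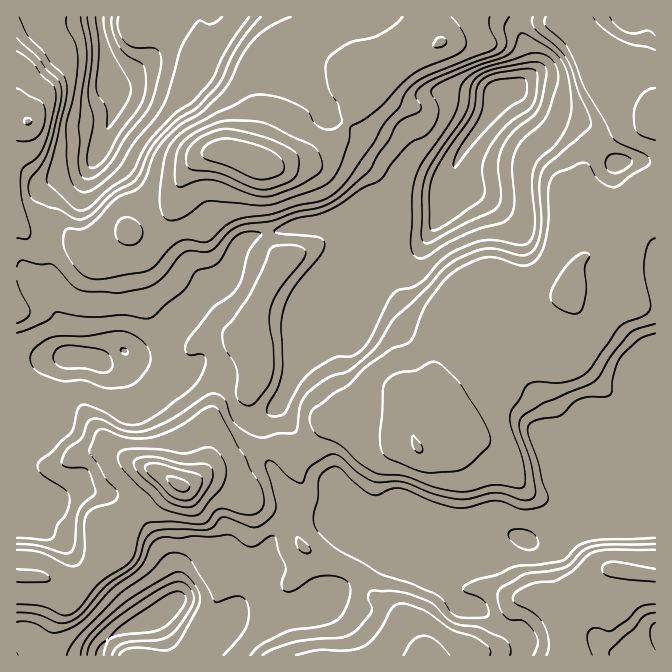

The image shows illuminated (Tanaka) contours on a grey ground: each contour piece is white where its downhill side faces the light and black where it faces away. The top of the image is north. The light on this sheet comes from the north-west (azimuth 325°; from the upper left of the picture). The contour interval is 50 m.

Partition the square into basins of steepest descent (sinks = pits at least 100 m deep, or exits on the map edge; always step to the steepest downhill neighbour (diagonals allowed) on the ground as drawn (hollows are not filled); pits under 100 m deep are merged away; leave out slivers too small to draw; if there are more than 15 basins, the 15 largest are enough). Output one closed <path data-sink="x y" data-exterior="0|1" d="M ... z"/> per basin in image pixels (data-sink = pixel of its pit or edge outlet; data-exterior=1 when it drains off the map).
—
<path data-sink="157 617" data-exterior="0" d="M594 256l-7 0-9 7-5 12-4 18-17 11-8 10-14 2-25-8-13-2-8 3-11 11-15 30-19 18-5 14 0 6 5 7 12 37 1 17-28 2-8-6-4-12-17 3-28 0-25-12-12-1-6 4-14 19-13 5-10 0-10-5-15 2-32 16-10 2-15 7-18 13-5 0-18-10-53 58-2 13-6 15-23 22-6 4-10 0-14-9-12-3-22 1 0 78 554 1 1-8-7-13-3-15 3-4 11-5 2-3 22-14 2-10 8-13 10-2 21 5 16 1 0-267-21-5-25-19-7-7z"/><path data-sink="498 95" data-exterior="0" d="M579 16l-251 1 1 20 9 15 10 11 7 3 25-3 11 10-17 18-19 5-53 25-9 9-12 23-11 10-9 0 3 14 0 35 4 21 15 30-15 20-14 30-5 17 0 17 2 1-7 1-10 5-13 11-5 8-3 39-7 21 2 25-4 12-3 3 1 3 13-8 15-4 32-16 15-2 10 5 10 0 10-3 9-8 8-13 6-4 12 1 25 12 28 0 17-3 4 12 8 6 28-2-1-17-12-37-5-7 0-6 5-14 19-18 15-30 11-11 8-3 13 2 25 8 14-2 8-10 17-11 5-23 4-7 9-7 7 0 9 21 27 22 14 7 12 1 0-192-9-4-18-3-8-5-18-31-7-30-10-19z"/><path data-sink="75 357" data-exterior="0" d="M227 151l-12 0-13 5-19 21-9 26-10 13-27 13-10 2-15 18-15 7-35 38-24 15-22 1 1 266 28 2 19 10 10 0 6-4 23-22 6-15 2-13 53-58 21 10 12-7 7-9 4-12-2-25 7-21 3-39 5-8 13-11 10-5 7-1-2-1 0-17 5-17 14-30 15-20-15-30-4-21-1-47-8-6z"/><path data-sink="108 77" data-exterior="0" d="M327 16l-310 0-1 207 12 13 6 2 13 3 23 0 22 12 13 0 16-13 6-9 10-2 27-14 10-12 9-26 19-21 13-5 12 0 38 13 9-3 10-13 9-18 9-9 53-25 19-5 17-18-11-10-10 0-6 3-9 0-7-3-10-11-9-15z"/><path data-sink="655 634" data-exterior="1" d="M619 569l-10 2-8 13-2 11-12 13-24 16 1 11 5 9 3 12 84-1 0-78-4-3-12 0z"/><path data-sink="630 17" data-exterior="1" d="M655 16l-76 1 7 6 10 19 7 30 18 31 8 5 18 3 7 3 2-1z"/>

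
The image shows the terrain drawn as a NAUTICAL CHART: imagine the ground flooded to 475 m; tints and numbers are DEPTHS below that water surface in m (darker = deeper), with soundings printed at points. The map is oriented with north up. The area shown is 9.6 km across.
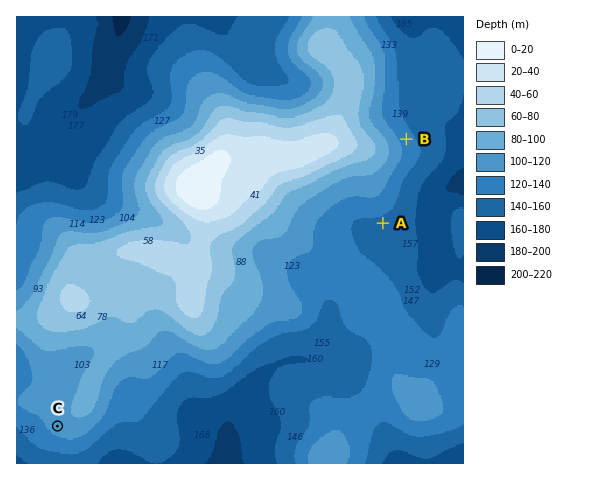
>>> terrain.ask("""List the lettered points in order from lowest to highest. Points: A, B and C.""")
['A', 'B', 'C']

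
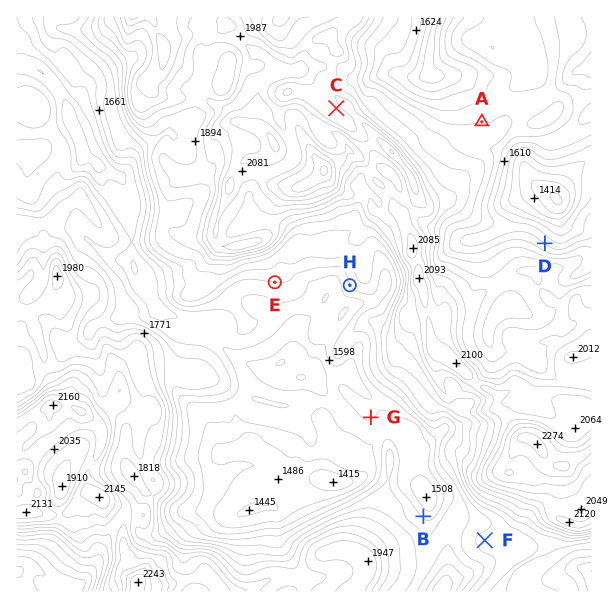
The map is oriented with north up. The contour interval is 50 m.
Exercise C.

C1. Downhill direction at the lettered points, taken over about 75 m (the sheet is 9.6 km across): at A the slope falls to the N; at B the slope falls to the NE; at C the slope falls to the SW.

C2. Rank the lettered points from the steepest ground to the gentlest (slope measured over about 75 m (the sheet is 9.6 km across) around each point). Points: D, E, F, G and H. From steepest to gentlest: D H E G F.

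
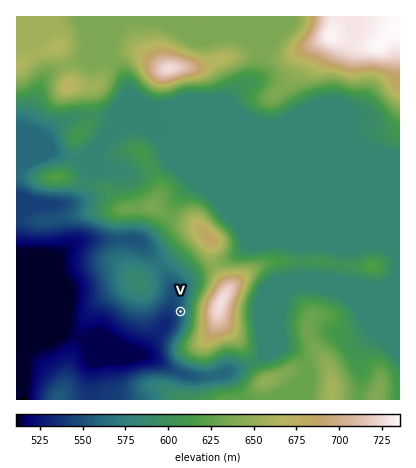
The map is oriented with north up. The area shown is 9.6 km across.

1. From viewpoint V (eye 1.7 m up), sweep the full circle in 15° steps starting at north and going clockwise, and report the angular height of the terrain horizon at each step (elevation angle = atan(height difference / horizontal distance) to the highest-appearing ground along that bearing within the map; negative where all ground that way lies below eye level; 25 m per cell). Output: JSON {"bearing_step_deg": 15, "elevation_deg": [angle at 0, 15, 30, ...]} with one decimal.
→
{"bearing_step_deg": 15, "elevation_deg": [2.4, 3.6, 3.6, 5.3, 8.5, 11.2, 12.2, 11.7, 10.4, 8.8, 7.2, 5.3, 3.0, 0.7, 0.2, -0.3, -0.2, -0.6, -0.0, 1.0, 1.6, 1.4, 1.4, 1.7]}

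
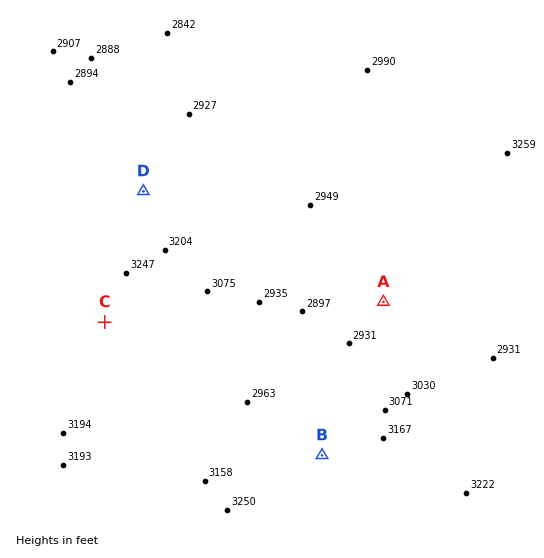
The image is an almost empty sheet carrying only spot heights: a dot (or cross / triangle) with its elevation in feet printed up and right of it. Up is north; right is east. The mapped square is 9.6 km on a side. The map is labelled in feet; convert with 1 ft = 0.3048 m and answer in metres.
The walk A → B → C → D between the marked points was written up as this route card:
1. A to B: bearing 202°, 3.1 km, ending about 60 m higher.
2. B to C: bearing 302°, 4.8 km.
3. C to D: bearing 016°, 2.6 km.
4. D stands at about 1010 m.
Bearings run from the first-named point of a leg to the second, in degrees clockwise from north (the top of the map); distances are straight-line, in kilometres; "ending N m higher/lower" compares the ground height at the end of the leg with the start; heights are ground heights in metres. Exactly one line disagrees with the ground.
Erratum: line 4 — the height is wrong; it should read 950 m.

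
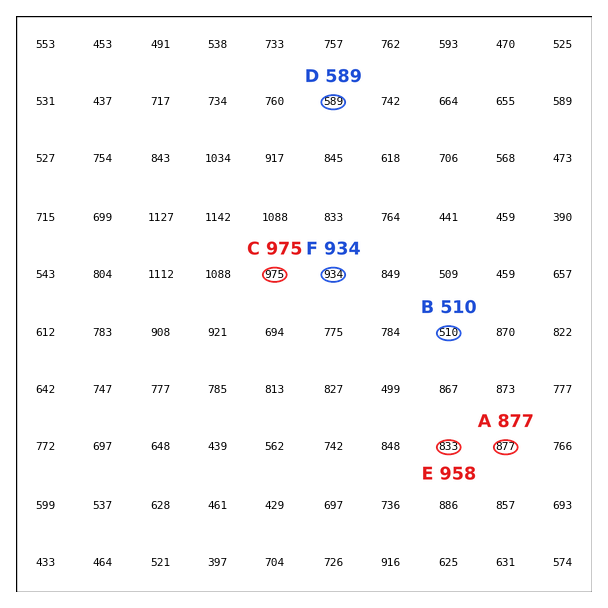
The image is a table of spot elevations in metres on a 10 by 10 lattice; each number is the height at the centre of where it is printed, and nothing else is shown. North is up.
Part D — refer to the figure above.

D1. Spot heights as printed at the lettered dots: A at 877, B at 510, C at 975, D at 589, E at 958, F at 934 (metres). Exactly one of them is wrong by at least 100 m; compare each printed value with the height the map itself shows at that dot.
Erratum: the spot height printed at E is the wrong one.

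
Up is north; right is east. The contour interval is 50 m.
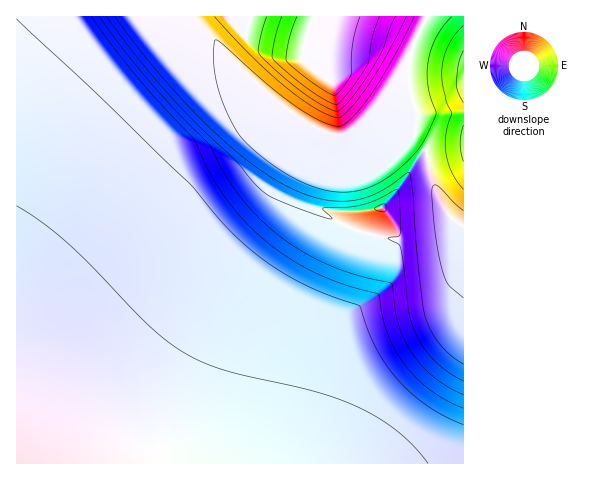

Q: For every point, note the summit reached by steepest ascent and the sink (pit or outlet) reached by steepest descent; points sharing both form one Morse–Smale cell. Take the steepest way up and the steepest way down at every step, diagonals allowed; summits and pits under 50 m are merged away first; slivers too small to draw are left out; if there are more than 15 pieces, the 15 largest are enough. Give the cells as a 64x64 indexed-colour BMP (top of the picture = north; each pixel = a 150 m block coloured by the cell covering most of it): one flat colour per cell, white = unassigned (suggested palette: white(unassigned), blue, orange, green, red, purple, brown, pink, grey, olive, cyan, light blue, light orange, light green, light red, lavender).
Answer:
<image width="64" height="64" href="data:image/bmp;base64,Qk12CAAAAAAAAHYAAAAoAAAAQAAAAEAAAAABAAQAAAAAAAAIAAATCwAAEwsAABAAAAAAAAAA////ALR3HwAOf/8ALKAsACgn1gC9Z5QAS1aMAMJ34wB/f38AIr28AM++FwDox64AeLv/AIrfmACWmP8A1bDFABERERERERERERERERERERERERERERERERERERERERERERERERERERERERERERERERERERERERERERERERERERERERERERERERERERERERERERERERERERERERERERERERERERERERERERERERERERERERERERERERERERERERERERERERERERERERERERERERERERERERERERERERERERERERERERERERERERERERERERERERERERERERERERERERERERERERERERERERERERERERERERERERERERERERERERERERERERERERERERERERERERERERERERERERERERERERERERERERERERERERERERERERERERERERERERERERERERERERERERERERERERERERERERERERERERERERERERERERERERERERERERERERERERERERERERERERERERERERERERERERERERERERERERERERERERERERERERERERERERERERERERERERERERERERERERERERERERERERERERERERERERERERERERERERERERERERERERERERERERERERERERERERERERERERERERERERERERERERERERERERERERERERERERERERERERERERERERERERERERERERERERERERERERERERERERERERERERERERERERERERERERERERERERERERERERERERERERERERERERERERERERERERERERERERERERERERERERERERERERERERERERERERERERERERERERERERERERERERERERERERERERERERERERERERERERERERERERERERERERERERERERERERERERERERERERERERERERERERERERERERERERERERERERERERERERERERERERERERERERERERERERERERERERERERERERERERERERERERERERERERERERERERERERERERERERERERERERERERERERERERERERERERERERERERERERERERERERERERERERERERERERERERERERERERERERERERERERERERERERERERERERERERERERERERERERERERERERERERERERERERERERERERERERERERERERERERERERERERERERERERERERERERERERERERERERERERERERERERERERERERERERERERERERERERERERERERERERERERERERERERERERERERERERERERERERERERERERERERERERERERERERERERERERERERERERERERERERERERERERERERERERERERERERERERERERERERERERERERERERERETMzMzMRERERERERERERERERERERERERERERERERETMzMzMzMzMREREREREREREREREREREREREREREREREzMzMzMzMzMzQRERERERERERERERERERERERERERERMzMzMzMzMzMzRBERERERERERERERERERERERERERERMzMzMzMzMzMzREEREREREREREREREREREREREREREREzMzMzMzMzMzNEQRERERERERERERERERERERERERERETMzMzMzMzMzNERBEREREREREREREREREREREREREREREzMzMzMzMzM0REERERERERERERERERERERERERERERETMzMzMzMzMzREQREREREREREREREREREREREREREREREzMzMzMzMzRERBERERERERERERERERERERERERERERERMzMzMzMzNEREERERERERERERERERERERERERERERERETMzMzMzM0REQRERERERERERERERERERERERERERERERETMzMzMzRERBEREREREREREREREREREREREREREREREREzMzMzREREERERERERERERERERERERERERERERERERERMzMzREREQRERERERERERERERERERERERERERERIiIRETMzNERERBERERERERERERERERERERERERERESIiIiIRETM0REREEREREREREREREREREREREREREREiIiIiIiEREzREREQREREREREREREREREREREREREREiIiIiIiIiERFERERBEREREREREREREREREREREREREiIiIiIiIiIiEUREREERERERERERERERERERERERERIiIiIiIiIiIiIkREREQRERERERERERERERERERERERIiIiIiIiIiIiIiRERERBERERERERERERERERERERERIiIiIiIiIiIiIiJEREREERERERERERERERERERERERIiIiIiIiIiIiIiIkREREQRERERERERERERERERERERIiIiIiIiIiIiIiIiRERERBERERERERERERERERERERIiIiIiIiIiIiIiIiJEREREERERERERERERERERERERIiIiIiIiIiIiIiIiIkREREQRERERERERERERERERERIiIiIiIiIiIiIiIiIiJERERBERERERERERERERERERIiIiIiIiIiIiIiIiIiIkREREERERERERERERERERERIiIiIiIiIiIiIiIiIiIiJEREQREREREREREREREREREiIiIiIiIiIiIiIiIiIiIkRERBEREREREREREREREREiIiIiIiIiIiIiIiIiIiIiJERE"/>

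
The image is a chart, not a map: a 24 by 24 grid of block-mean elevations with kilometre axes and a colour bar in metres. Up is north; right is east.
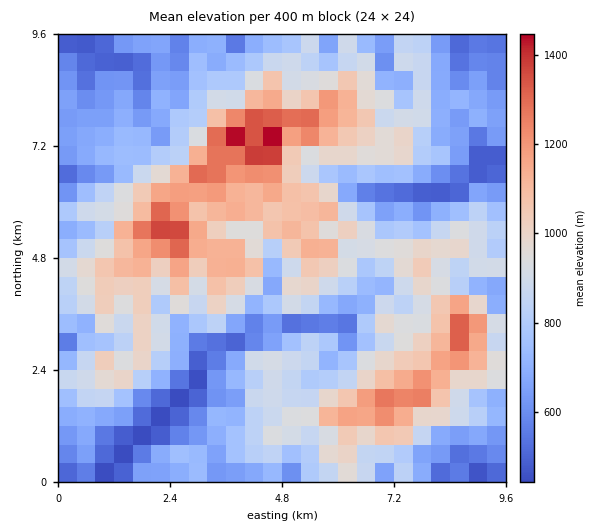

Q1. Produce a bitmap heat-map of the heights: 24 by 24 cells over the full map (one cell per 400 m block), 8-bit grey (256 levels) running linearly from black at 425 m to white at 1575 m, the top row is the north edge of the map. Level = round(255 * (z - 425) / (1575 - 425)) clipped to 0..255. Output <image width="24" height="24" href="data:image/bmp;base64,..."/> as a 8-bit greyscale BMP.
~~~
<image width="24" height="24" href="data:image/bmp;base64,Qk12BgAAAAAAADYEAAAoAAAAGAAAABgAAAABAAgAAAAAAEACAAATCwAAEwsAAAABAAAAAAAAAAAAAAEBAQACAgIAAwMDAAQEBAAFBQUABgYGAAcHBwAICAgACQkJAAoKCgALCwsADAwMAA0NDQAODg4ADw8PABAQEAAREREAEhISABMTEwAUFBQAFRUVABYWFgAXFxcAGBgYABkZGQAaGhoAGxsbABwcHAAdHR0AHh4eAB8fHwAgICAAISEhACIiIgAjIyMAJCQkACUlJQAmJiYAJycnACgoKAApKSkAKioqACsrKwAsLCwALS0tAC4uLgAvLy8AMDAwADExMQAyMjIAMzMzADQ0NAA1NTUANjY2ADc3NwA4ODgAOTk5ADo6OgA7OzsAPDw8AD09PQA+Pj4APz8/AEBAQABBQUEAQkJCAENDQwBEREQARUVFAEZGRgBHR0cASEhIAElJSQBKSkoAS0tLAExMTABNTU0ATk5OAE9PTwBQUFAAUVFRAFJSUgBTU1MAVFRUAFVVVQBWVlYAV1dXAFhYWABZWVkAWlpaAFtbWwBcXFwAXV1dAF5eXgBfX18AYGBgAGFhYQBiYmIAY2NjAGRkZABlZWUAZmZmAGdnZwBoaGgAaWlpAGpqagBra2sAbGxsAG1tbQBubm4Ab29vAHBwcABxcXEAcnJyAHNzcwB0dHQAdXV1AHZ2dgB3d3cAeHh4AHl5eQB6enoAe3t7AHx8fAB9fX0Afn5+AH9/fwCAgIAAgYGBAIKCggCDg4MAhISEAIWFhQCGhoYAh4eHAIiIiACJiYkAioqKAIuLiwCMjIwAjY2NAI6OjgCPj48AkJCQAJGRkQCSkpIAk5OTAJSUlACVlZUAlpaWAJeXlwCYmJgAmZmZAJqamgCbm5sAnJycAJ2dnQCenp4An5+fAKCgoAChoaEAoqKiAKOjowCkpKQApaWlAKampgCnp6cAqKioAKmpqQCqqqoAq6urAKysrACtra0Arq6uAK+vrwCwsLAAsbGxALKysgCzs7MAtLS0ALW1tQC2trYAt7e3ALi4uAC5ubkAurq6ALu7uwC8vLwAvb29AL6+vgC/v78AwMDAAMHBwQDCwsIAw8PDAMTExADFxcUAxsbGAMfHxwDIyMgAycnJAMrKygDLy8sAzMzMAM3NzQDOzs4Az8/PANDQ0ADR0dEA0tLSANPT0wDU1NQA1dXVANbW1gDX19cA2NjYANnZ2QDa2toA29vbANzc3ADd3d0A3t7eAN/f3wDg4OAA4eHhAOLi4gDj4+MA5OTkAOXl5QDm5uYA5+fnAOjo6ADp6ekA6urqAOvr6wDs7OwA7e3tAO7u7gDv7+8A8PDwAPHx8QDy8vIA8/PzAPT09AD19fUA9vb2APf39wD4+PgA+fn5APr6+gD7+/sA/Pz8AP39/QD+/v4A////ABIeBRAyMztFLjE3QihSYHdiNFo6FB0JEyMxEwQdOkhEM0tYXUlUeoBgXlQ0LhYcJC03Gw0FDSEtPEtbcWxibop9jYpgOTE3LDo9ODIUBBAjQj9bZXFzmqWksZ99fGdYQUhfYEslEwQRKjBkZ2FhfY2pvLa5j2lMPWNoeX9XPRkGLEJYaV9RVl9/k6CvnX19ckFhh3J/VjwOHjlpbWVfQE5xfYiNpq2bdR1ITFqBaz0dFxAjM0pcUCpKY3ODmcaiYkY9dmSCaT1PXDYgLxgbHhpSenJwkMerbVlrh3OGUnVigm1AUGtfQjc8ZlttjKV8O1xziISGbZNrkodvNnt/Z1hFQGd9clg+N2t5jZichKSHnZ2RQ2eMhHFPXHmJblxqa0xldJCkssSgm5x3V4mdnGxuc3V+en1oUztEWJy80dCihXRzkJmQdYRvT1NLYnJoWlBobHWWxK+QmZ6YjZGUmWhMMjsqPUhbSSpHXXKJo6inq5yZopKPfjggGBQODRE1LxUkLkRleZzCvq6ysIdlTkVOSEo5JxkNEi45QkdFVVqevr3U04lxfn12d3xUTS8NDTE3O0NCL1RwweHM46e0m4uDd39XOTMbLy8yMTwuOFFWkrTLx8HCqJqMZWtpPC89MjMmLTciPTVTa2mYoYCOq5x5ck1oO0E3LysYKisWMjBKUFFwjmtvdIx3PzxiOCYyISITDw8VLSRHOkRQZGhbTWFqKGdiOBgiIQ0LEi0zNSA7PRw7Rk1mNGhEL19bLxMcGg=="/>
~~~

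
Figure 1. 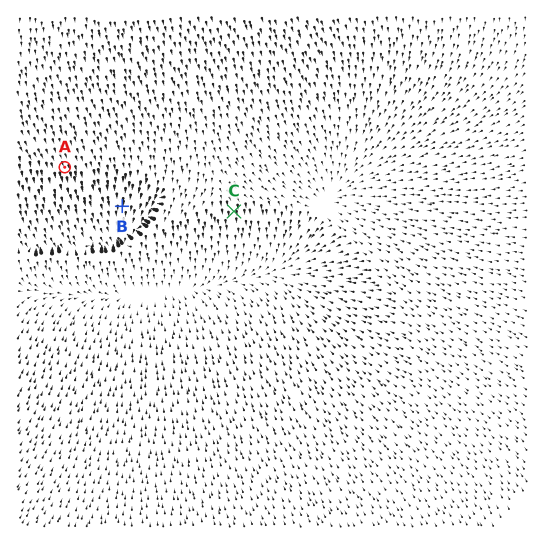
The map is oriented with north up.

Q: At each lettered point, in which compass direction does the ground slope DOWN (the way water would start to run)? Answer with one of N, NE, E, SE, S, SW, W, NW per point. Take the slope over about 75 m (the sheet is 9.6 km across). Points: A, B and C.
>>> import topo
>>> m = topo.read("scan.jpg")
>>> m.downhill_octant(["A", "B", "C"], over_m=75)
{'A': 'S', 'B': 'S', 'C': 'S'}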